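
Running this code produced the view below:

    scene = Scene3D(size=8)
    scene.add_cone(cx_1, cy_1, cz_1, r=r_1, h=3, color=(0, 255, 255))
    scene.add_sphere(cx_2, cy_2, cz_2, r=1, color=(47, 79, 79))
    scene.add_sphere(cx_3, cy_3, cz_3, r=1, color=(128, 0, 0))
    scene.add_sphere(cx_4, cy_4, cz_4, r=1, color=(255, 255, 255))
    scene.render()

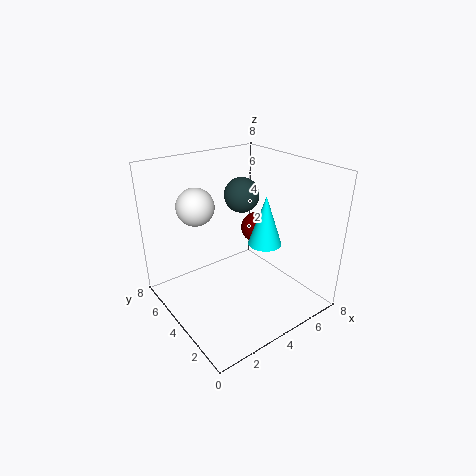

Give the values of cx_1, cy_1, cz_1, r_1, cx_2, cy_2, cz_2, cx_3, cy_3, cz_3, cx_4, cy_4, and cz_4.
cx_1 = 6
cy_1 = 4
cz_1 = 3
r_1 = 1
cx_2 = 5
cy_2 = 5
cz_2 = 6
cx_3 = 7
cy_3 = 6
cz_3 = 3
cx_4 = 2
cy_4 = 5
cz_4 = 6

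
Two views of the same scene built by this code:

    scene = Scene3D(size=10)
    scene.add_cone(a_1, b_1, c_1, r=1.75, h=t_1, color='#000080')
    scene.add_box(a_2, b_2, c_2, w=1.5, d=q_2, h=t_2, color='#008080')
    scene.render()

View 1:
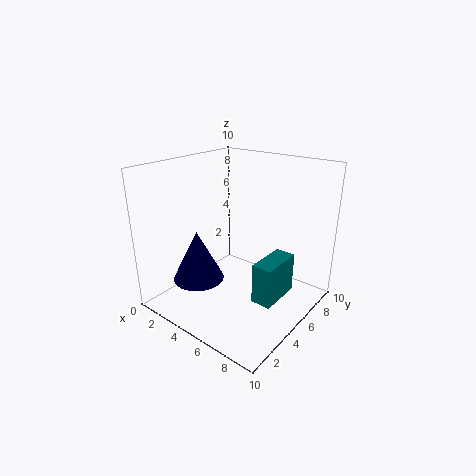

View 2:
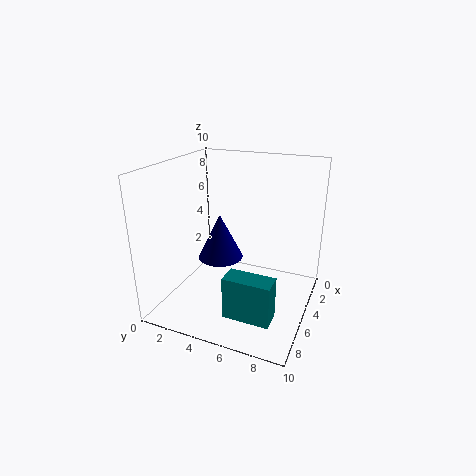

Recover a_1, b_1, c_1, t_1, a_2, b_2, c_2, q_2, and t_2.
a_1 = 3.25
b_1 = 2.75
c_1 = 2.25
t_1 = 3.5
a_2 = 6.25
b_2 = 5
c_2 = 0.25
q_2 = 3.25
t_2 = 3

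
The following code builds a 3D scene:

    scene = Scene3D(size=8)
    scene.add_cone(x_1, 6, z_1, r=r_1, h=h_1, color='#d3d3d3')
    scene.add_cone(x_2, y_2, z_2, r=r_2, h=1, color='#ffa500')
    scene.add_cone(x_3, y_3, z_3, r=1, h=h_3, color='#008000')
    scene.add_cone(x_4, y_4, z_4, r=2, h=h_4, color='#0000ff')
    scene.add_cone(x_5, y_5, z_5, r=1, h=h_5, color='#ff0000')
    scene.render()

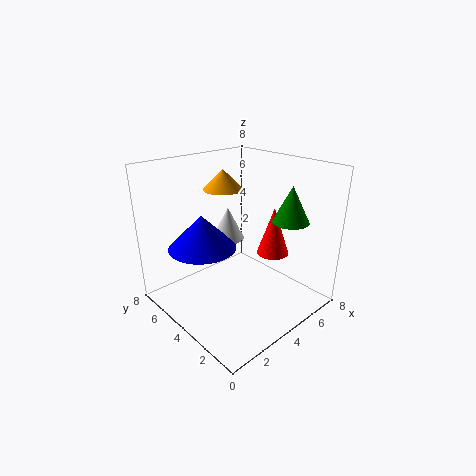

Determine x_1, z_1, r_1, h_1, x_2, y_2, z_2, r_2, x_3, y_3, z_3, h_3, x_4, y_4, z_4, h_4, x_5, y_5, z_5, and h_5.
x_1 = 5, z_1 = 3, r_1 = 1, h_1 = 2, x_2 = 3, y_2 = 4, z_2 = 7, r_2 = 1, x_3 = 6, y_3 = 2, z_3 = 5, h_3 = 2, x_4 = 3, y_4 = 6, z_4 = 3, h_4 = 2, x_5 = 7, y_5 = 4, z_5 = 2, h_5 = 3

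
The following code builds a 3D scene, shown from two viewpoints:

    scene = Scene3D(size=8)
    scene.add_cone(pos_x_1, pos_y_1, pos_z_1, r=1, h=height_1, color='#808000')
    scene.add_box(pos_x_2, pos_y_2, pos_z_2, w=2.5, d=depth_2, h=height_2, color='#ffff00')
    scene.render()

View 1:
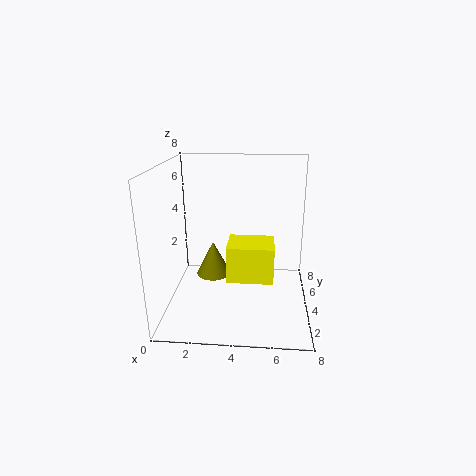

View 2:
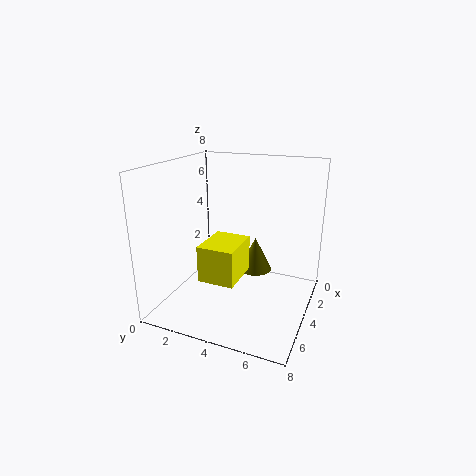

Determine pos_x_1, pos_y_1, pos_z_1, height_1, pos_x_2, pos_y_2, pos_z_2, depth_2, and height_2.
pos_x_1 = 2.5; pos_y_1 = 4.5; pos_z_1 = 1.5; height_1 = 2; pos_x_2 = 3.5; pos_y_2 = 2.5; pos_z_2 = 2; depth_2 = 2; height_2 = 2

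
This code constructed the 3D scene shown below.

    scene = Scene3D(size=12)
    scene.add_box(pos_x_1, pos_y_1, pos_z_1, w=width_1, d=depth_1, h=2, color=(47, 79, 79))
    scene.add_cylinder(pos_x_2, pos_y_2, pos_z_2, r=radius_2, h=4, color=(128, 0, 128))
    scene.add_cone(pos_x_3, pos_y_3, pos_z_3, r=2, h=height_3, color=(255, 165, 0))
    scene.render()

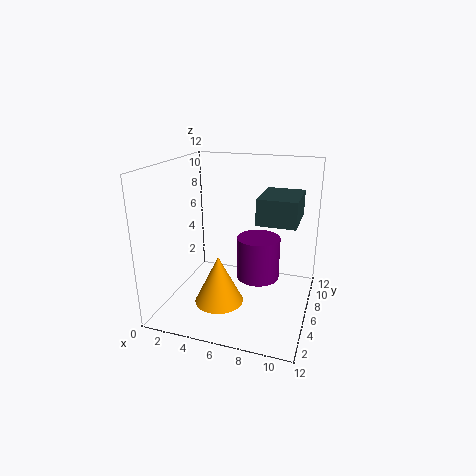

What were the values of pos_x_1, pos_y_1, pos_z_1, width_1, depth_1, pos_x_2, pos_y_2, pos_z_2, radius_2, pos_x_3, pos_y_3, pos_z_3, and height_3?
pos_x_1 = 8, pos_y_1 = 4, pos_z_1 = 8, width_1 = 3, depth_1 = 4, pos_x_2 = 7, pos_y_2 = 9, pos_z_2 = 1, radius_2 = 2, pos_x_3 = 5, pos_y_3 = 4, pos_z_3 = 1, height_3 = 4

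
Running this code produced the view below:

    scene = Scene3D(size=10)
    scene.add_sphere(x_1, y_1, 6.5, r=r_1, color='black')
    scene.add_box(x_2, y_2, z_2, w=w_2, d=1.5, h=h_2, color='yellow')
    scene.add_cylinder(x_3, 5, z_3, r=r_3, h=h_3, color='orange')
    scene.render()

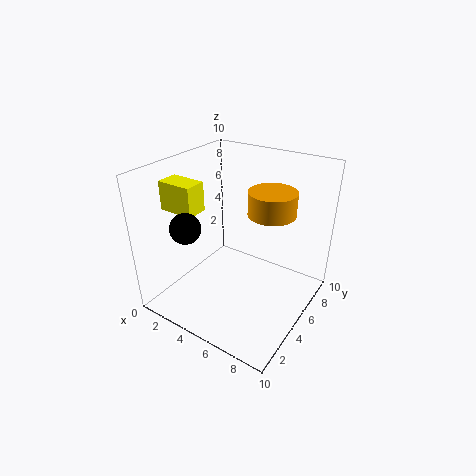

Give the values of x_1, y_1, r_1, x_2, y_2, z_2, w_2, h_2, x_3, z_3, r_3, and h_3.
x_1 = 3, y_1 = 2, r_1 = 1, x_2 = 0.5, y_2 = 2.5, z_2 = 7, w_2 = 2.5, h_2 = 2, x_3 = 7.5, z_3 = 7.5, r_3 = 1.5, h_3 = 1.5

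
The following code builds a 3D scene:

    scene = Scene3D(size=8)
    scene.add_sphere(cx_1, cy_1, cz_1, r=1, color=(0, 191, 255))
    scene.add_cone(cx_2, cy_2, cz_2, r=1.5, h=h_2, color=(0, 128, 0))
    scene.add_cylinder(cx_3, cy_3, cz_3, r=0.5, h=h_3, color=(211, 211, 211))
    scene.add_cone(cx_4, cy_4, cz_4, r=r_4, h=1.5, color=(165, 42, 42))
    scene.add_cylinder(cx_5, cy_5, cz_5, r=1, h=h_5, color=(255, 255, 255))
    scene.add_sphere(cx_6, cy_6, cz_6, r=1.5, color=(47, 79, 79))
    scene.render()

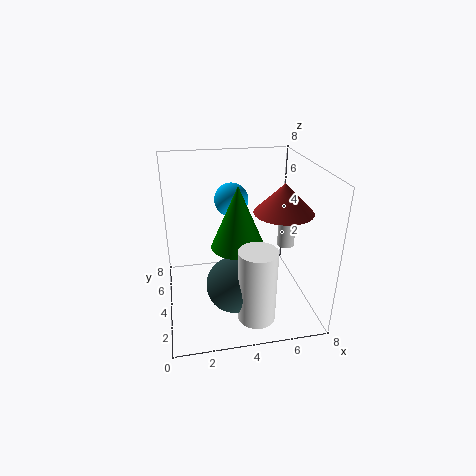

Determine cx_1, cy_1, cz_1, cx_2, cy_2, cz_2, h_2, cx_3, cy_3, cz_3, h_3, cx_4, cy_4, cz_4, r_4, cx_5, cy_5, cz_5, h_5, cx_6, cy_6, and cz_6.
cx_1 = 4
cy_1 = 6
cz_1 = 5.5
cx_2 = 4
cy_2 = 4
cz_2 = 3.5
h_2 = 3.5
cx_3 = 7
cy_3 = 4.5
cz_3 = 3
h_3 = 3
cx_4 = 6
cy_4 = 2.5
cz_4 = 6
r_4 = 1.5
cx_5 = 4.5
cy_5 = 1.5
cz_5 = 0.5
h_5 = 4
cx_6 = 3.5
cy_6 = 2.5
cz_6 = 2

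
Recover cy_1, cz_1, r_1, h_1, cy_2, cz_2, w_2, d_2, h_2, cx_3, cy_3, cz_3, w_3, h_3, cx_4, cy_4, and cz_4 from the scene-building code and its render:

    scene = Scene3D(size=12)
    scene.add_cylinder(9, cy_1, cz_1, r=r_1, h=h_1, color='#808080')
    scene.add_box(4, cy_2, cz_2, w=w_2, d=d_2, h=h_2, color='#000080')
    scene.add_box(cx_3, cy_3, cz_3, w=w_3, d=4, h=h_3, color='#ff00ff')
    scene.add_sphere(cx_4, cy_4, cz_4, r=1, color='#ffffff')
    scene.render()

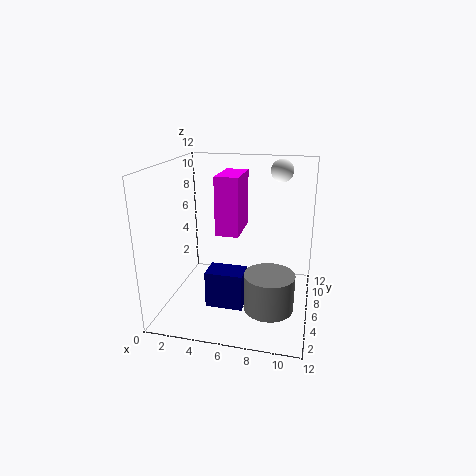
cy_1 = 4; cz_1 = 1; r_1 = 2; h_1 = 3; cy_2 = 3; cz_2 = 1; w_2 = 3; d_2 = 2; h_2 = 3; cx_3 = 4; cy_3 = 6; cz_3 = 6; w_3 = 2; h_3 = 5; cx_4 = 9; cy_4 = 10; cz_4 = 11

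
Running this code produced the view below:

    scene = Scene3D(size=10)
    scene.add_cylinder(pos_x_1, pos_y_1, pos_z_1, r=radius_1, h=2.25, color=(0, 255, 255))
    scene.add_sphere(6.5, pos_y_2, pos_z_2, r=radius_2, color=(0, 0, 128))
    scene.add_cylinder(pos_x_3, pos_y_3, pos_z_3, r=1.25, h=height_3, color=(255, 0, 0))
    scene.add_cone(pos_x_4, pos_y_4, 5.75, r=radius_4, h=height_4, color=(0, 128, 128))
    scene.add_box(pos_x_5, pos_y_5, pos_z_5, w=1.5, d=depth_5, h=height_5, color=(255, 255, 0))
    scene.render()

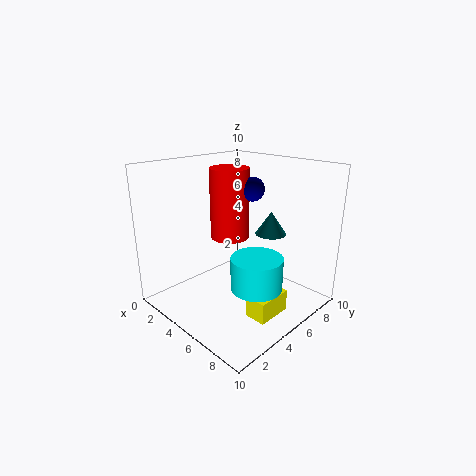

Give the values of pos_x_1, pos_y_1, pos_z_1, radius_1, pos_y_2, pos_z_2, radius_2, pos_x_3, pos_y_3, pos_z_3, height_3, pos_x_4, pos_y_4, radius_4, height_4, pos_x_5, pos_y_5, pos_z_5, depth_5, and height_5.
pos_x_1 = 7, pos_y_1 = 4.75, pos_z_1 = 2, radius_1 = 1.75, pos_y_2 = 4.75, pos_z_2 = 8.75, radius_2 = 0.75, pos_x_3 = 5.25, pos_y_3 = 4, pos_z_3 = 5.5, height_3 = 4.5, pos_x_4 = 7.25, pos_y_4 = 5.75, radius_4 = 1, height_4 = 1.5, pos_x_5 = 7, pos_y_5 = 3.75, pos_z_5 = 0.25, depth_5 = 2.5, height_5 = 1.5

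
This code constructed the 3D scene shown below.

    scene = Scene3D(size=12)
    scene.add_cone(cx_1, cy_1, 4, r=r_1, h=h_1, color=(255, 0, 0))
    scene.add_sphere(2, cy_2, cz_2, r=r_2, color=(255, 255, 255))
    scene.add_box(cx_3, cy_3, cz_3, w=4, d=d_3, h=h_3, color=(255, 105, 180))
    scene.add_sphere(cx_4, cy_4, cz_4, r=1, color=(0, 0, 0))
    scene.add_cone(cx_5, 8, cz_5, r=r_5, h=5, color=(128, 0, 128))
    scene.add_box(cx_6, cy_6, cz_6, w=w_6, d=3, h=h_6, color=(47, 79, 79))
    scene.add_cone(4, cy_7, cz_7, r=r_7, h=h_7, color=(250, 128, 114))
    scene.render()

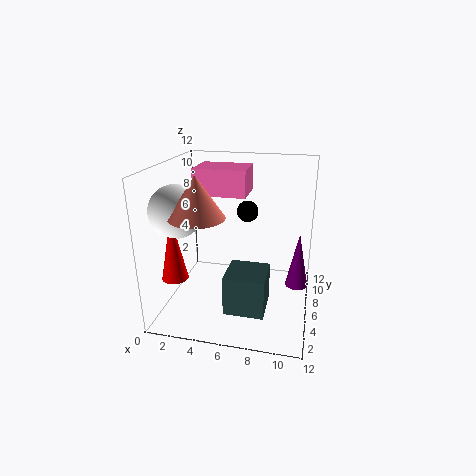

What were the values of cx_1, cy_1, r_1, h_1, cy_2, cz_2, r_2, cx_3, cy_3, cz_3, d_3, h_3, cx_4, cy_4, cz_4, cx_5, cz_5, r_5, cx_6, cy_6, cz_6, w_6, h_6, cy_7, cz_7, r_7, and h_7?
cx_1 = 2, cy_1 = 2, r_1 = 1, h_1 = 5, cy_2 = 3, cz_2 = 9, r_2 = 2, cx_3 = 3, cy_3 = 4, cz_3 = 10, d_3 = 3, h_3 = 2, cx_4 = 6, cy_4 = 10, cz_4 = 7, cx_5 = 11, cz_5 = 1, r_5 = 1, cx_6 = 6, cy_6 = 1, cz_6 = 2, w_6 = 3, h_6 = 3, cy_7 = 2, cz_7 = 9, r_7 = 2, h_7 = 3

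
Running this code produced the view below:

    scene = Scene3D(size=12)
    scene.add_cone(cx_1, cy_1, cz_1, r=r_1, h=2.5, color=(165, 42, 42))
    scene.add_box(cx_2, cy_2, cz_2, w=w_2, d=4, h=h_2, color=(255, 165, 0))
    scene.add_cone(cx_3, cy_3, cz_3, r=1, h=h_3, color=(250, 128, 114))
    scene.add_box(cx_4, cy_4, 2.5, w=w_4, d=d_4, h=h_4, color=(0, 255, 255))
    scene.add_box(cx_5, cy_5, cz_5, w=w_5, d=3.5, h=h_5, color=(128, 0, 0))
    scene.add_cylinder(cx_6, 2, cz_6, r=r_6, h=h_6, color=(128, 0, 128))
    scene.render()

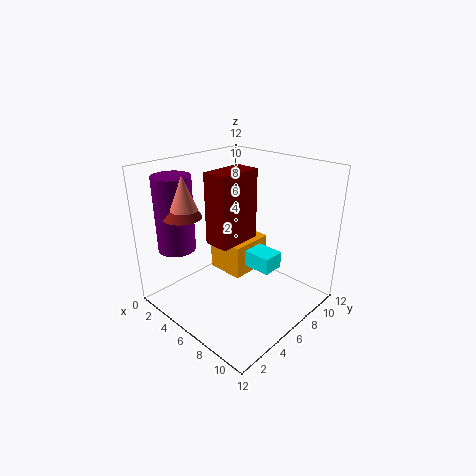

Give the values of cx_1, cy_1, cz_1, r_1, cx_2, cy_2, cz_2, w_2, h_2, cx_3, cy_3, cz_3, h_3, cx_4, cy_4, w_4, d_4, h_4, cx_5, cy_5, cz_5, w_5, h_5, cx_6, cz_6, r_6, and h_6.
cx_1 = 4; cy_1 = 2; cz_1 = 8.5; r_1 = 1.5; cx_2 = 2; cy_2 = 6.5; cz_2 = 1.5; w_2 = 3.5; h_2 = 3; cx_3 = 5; cy_3 = 1.5; cz_3 = 9.5; h_3 = 2.5; cx_4 = 4; cy_4 = 7.5; w_4 = 4; d_4 = 2; h_4 = 1.5; cx_5 = 5.5; cy_5 = 3; cz_5 = 6.5; w_5 = 2; h_5 = 5.5; cx_6 = 3; cz_6 = 5.5; r_6 = 1.5; h_6 = 6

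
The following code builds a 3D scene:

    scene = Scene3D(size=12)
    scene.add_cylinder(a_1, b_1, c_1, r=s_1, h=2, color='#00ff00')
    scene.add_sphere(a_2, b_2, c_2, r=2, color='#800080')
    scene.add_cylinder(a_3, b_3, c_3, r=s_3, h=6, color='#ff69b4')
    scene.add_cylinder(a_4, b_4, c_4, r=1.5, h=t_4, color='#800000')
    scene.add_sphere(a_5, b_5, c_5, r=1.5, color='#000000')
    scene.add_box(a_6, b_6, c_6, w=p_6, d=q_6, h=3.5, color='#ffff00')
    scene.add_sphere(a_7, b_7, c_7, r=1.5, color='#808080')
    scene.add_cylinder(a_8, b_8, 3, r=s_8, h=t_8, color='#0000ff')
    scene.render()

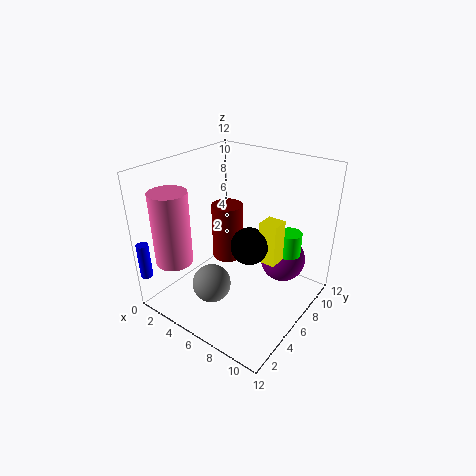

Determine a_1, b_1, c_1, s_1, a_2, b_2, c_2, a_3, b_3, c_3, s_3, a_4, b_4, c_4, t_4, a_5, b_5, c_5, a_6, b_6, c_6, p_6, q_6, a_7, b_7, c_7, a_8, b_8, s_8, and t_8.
a_1 = 9.5
b_1 = 8.5
c_1 = 4.5
s_1 = 1
a_2 = 8.5
b_2 = 9.5
c_2 = 3
a_3 = 2.5
b_3 = 2
c_3 = 4.5
s_3 = 1.5
a_4 = 2.5
b_4 = 9
c_4 = 1.5
t_4 = 5.5
a_5 = 7.5
b_5 = 5.5
c_5 = 6
a_6 = 8
b_6 = 6
c_6 = 4.5
p_6 = 1.5
q_6 = 1.5
a_7 = 6
b_7 = 2.5
c_7 = 3.5
a_8 = 0.5
b_8 = 0.5
s_8 = 0.5
t_8 = 3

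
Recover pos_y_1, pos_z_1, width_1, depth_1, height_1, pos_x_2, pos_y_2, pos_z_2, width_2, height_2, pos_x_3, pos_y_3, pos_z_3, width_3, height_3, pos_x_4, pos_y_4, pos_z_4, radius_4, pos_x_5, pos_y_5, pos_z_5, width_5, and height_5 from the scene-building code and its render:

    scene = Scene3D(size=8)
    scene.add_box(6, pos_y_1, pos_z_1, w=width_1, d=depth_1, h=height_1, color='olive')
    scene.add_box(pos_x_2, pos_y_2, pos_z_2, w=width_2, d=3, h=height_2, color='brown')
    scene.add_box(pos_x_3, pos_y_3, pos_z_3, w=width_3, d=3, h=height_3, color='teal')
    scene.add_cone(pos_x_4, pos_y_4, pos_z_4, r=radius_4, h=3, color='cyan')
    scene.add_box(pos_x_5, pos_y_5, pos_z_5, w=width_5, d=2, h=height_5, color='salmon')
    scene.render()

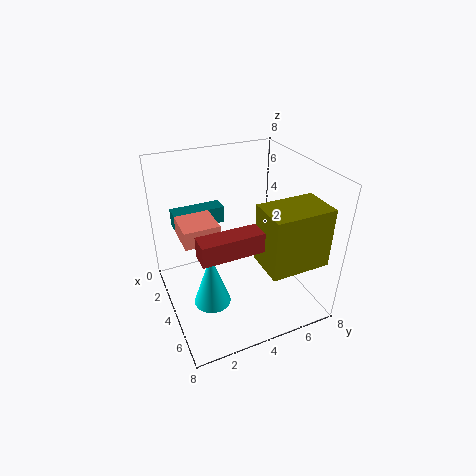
pos_y_1 = 4; pos_z_1 = 4; width_1 = 2; depth_1 = 3; height_1 = 3; pos_x_2 = 6; pos_y_2 = 1; pos_z_2 = 5; width_2 = 1; height_2 = 1; pos_x_3 = 1; pos_y_3 = 1; pos_z_3 = 4; width_3 = 1; height_3 = 1; pos_x_4 = 5; pos_y_4 = 2; pos_z_4 = 1; radius_4 = 1; pos_x_5 = 1; pos_y_5 = 1; pos_z_5 = 4; width_5 = 3; height_5 = 1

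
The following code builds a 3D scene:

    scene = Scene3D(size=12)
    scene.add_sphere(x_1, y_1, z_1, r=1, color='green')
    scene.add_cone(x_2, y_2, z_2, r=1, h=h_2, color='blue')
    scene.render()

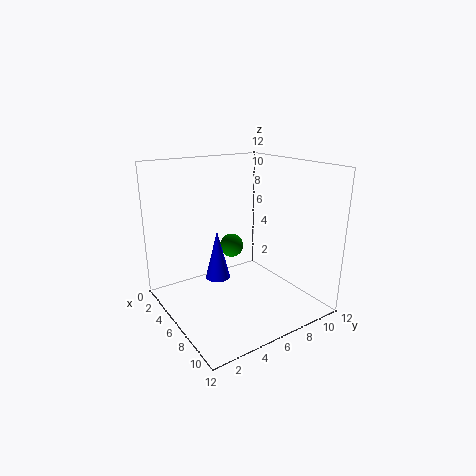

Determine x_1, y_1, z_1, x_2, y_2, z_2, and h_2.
x_1 = 5; y_1 = 6; z_1 = 5; x_2 = 6; y_2 = 4; z_2 = 3; h_2 = 4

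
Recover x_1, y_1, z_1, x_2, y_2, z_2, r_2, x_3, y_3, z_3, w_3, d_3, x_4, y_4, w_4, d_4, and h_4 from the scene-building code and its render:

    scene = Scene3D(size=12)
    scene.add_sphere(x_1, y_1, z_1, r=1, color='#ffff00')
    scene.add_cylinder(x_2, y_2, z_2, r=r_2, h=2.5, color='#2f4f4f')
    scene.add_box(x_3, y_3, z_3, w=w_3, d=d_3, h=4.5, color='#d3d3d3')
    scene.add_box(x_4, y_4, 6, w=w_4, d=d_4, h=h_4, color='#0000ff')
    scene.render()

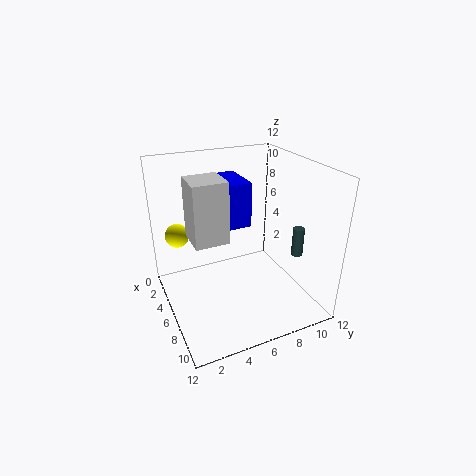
x_1 = 3.5
y_1 = 1.5
z_1 = 6
x_2 = 7.5
y_2 = 11
z_2 = 4
r_2 = 0.5
x_3 = 6.5
y_3 = 1.5
z_3 = 7.5
w_3 = 2.5
d_3 = 2.5
x_4 = 0.5
y_4 = 5
w_4 = 4
d_4 = 3
h_4 = 4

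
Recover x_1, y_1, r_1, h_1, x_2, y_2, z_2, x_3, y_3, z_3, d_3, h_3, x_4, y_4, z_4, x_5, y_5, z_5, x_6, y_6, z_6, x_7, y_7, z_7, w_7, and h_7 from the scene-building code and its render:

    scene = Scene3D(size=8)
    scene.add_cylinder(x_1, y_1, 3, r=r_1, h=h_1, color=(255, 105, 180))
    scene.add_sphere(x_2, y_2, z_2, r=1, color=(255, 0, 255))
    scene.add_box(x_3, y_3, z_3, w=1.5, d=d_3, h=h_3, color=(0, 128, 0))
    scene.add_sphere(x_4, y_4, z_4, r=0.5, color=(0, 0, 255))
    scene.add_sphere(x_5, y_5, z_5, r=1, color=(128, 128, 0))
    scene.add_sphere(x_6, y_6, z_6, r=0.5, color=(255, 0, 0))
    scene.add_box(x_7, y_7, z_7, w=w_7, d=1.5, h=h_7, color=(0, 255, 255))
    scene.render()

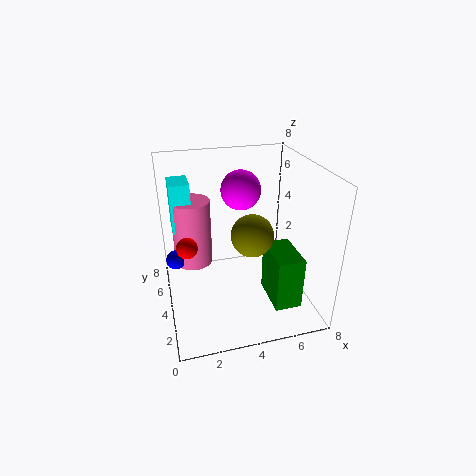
x_1 = 1.5; y_1 = 4; r_1 = 1; h_1 = 3.5; x_2 = 4; y_2 = 3.5; z_2 = 7; x_3 = 5.5; y_3 = 1.5; z_3 = 0.5; d_3 = 2.5; h_3 = 3; x_4 = 0.5; y_4 = 3.5; z_4 = 3.5; x_5 = 4; y_5 = 1.5; z_5 = 5.5; x_6 = 1; y_6 = 2; z_6 = 5; x_7 = 0.5; y_7 = 3.5; z_7 = 5; w_7 = 1; h_7 = 2.5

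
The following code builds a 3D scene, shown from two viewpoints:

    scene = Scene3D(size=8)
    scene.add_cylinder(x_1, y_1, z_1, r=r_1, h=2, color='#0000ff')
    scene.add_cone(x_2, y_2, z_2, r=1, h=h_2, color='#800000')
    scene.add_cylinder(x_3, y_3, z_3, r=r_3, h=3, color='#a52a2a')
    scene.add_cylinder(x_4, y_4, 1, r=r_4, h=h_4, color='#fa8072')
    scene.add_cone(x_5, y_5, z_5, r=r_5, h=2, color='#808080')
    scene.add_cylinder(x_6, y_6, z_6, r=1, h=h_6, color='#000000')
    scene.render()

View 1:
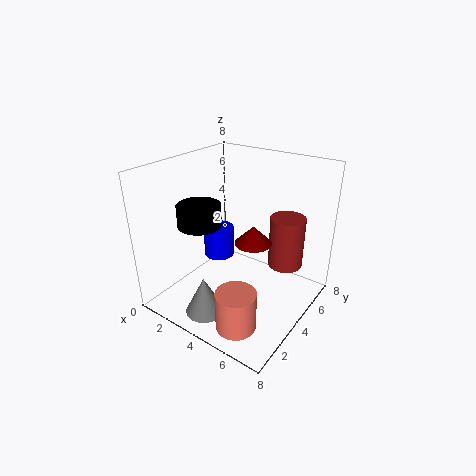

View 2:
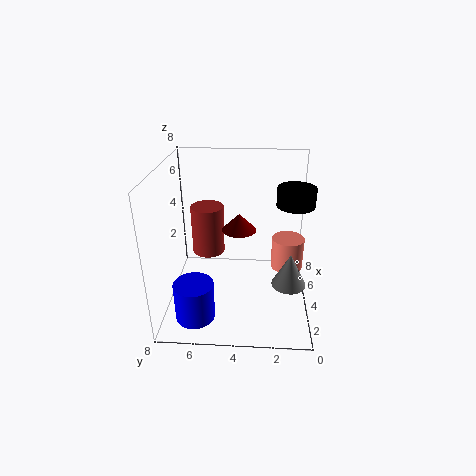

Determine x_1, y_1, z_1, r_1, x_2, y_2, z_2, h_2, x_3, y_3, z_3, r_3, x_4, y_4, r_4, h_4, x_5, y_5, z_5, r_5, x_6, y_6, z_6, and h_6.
x_1 = 1, y_1 = 6, z_1 = 1, r_1 = 1, x_2 = 5, y_2 = 4, z_2 = 4, h_2 = 1, x_3 = 6, y_3 = 6, z_3 = 2, r_3 = 1, x_4 = 6, y_4 = 1, r_4 = 1, h_4 = 2, x_5 = 4, y_5 = 1, z_5 = 1, r_5 = 1, x_6 = 4, y_6 = 1, z_6 = 6, h_6 = 1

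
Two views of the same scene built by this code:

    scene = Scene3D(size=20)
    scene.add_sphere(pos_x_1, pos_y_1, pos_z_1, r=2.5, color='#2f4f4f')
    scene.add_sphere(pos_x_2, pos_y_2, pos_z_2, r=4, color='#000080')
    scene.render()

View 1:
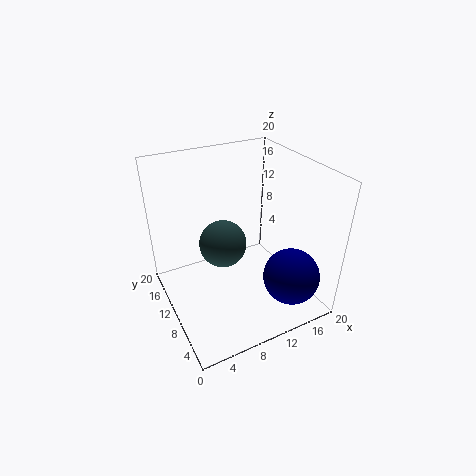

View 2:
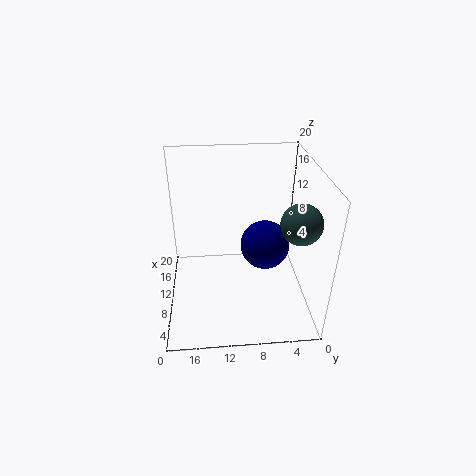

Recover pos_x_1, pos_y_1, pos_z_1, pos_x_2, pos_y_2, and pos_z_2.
pos_x_1 = 4.5, pos_y_1 = 3, pos_z_1 = 15, pos_x_2 = 16, pos_y_2 = 5, pos_z_2 = 4.5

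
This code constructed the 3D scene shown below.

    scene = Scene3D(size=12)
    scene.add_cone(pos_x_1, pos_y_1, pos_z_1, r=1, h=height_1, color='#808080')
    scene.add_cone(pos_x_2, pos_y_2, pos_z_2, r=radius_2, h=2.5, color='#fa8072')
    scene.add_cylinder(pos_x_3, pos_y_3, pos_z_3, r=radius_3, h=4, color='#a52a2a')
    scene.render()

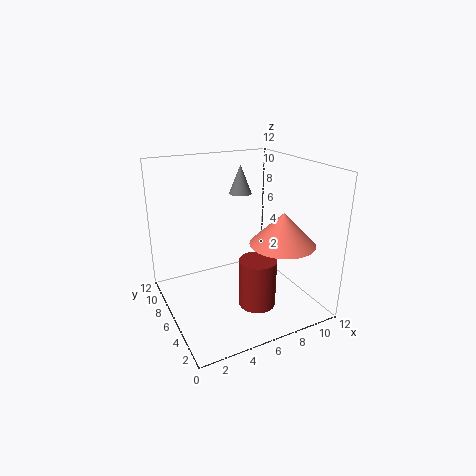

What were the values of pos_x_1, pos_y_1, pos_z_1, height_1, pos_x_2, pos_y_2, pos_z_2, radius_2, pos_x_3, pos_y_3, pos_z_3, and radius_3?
pos_x_1 = 7.5
pos_y_1 = 8.5
pos_z_1 = 9
height_1 = 2.5
pos_x_2 = 8
pos_y_2 = 2.5
pos_z_2 = 6.5
radius_2 = 2.5
pos_x_3 = 6.5
pos_y_3 = 3.5
pos_z_3 = 1
radius_3 = 1.5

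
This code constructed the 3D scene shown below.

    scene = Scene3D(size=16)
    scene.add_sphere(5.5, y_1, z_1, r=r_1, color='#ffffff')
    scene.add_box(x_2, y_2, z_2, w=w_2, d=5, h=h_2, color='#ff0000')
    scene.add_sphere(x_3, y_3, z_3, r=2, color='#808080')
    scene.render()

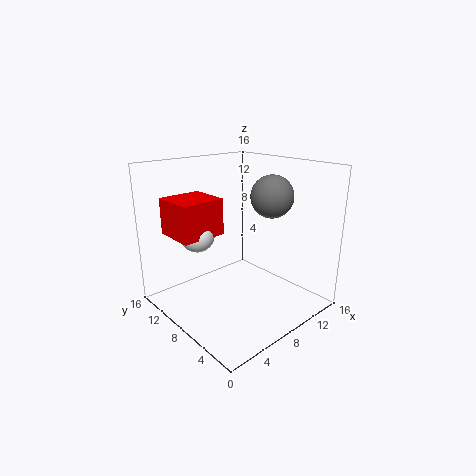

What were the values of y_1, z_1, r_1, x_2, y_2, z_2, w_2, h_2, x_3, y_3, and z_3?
y_1 = 12.25
z_1 = 7.75
r_1 = 2
x_2 = 2.75
y_2 = 10.5
z_2 = 7.75
w_2 = 5.25
h_2 = 4.25
x_3 = 7.5
y_3 = 2.75
z_3 = 13.75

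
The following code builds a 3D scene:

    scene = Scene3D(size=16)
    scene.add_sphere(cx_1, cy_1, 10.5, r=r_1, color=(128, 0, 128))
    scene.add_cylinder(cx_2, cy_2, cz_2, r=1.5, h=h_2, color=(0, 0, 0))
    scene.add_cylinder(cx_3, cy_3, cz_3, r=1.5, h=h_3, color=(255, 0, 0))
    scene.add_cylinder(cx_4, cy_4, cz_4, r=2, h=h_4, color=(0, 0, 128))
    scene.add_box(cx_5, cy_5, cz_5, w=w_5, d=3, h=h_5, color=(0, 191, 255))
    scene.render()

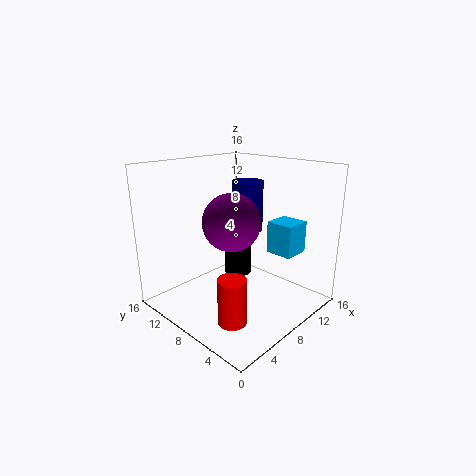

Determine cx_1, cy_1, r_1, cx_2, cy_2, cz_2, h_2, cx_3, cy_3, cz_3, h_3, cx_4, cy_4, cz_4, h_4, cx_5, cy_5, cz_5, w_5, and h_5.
cx_1 = 6; cy_1 = 7; r_1 = 3; cx_2 = 8; cy_2 = 8; cz_2 = 4; h_2 = 6; cx_3 = 4; cy_3 = 5; cz_3 = 0.5; h_3 = 5; cx_4 = 14; cy_4 = 12; cz_4 = 6.5; h_4 = 6.5; cx_5 = 10; cy_5 = 2.5; cz_5 = 6.5; w_5 = 3; h_5 = 3.5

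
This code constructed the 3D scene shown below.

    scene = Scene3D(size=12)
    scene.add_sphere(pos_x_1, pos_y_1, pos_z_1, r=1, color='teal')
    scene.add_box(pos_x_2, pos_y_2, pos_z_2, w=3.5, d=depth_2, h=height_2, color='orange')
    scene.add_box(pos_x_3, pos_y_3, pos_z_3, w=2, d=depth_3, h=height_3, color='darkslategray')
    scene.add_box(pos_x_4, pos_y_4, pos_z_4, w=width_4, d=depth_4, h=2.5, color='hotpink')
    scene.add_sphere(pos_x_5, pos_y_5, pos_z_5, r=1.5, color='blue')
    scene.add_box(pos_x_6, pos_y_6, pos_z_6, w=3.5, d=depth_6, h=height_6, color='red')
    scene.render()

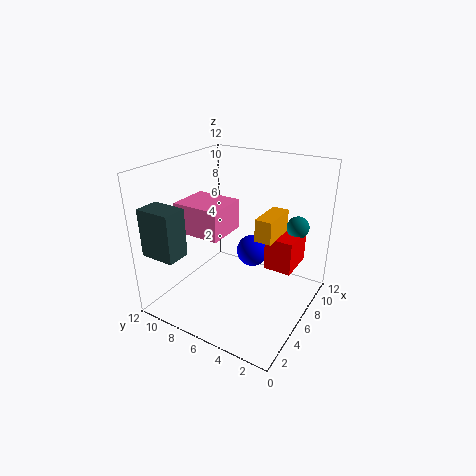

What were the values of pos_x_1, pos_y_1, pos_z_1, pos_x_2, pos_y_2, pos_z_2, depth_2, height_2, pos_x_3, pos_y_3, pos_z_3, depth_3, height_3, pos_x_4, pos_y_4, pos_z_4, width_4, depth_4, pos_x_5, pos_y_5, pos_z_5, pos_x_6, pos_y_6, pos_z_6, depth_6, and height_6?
pos_x_1 = 10.5, pos_y_1 = 2.5, pos_z_1 = 6, pos_x_2 = 7, pos_y_2 = 3.5, pos_z_2 = 5.5, depth_2 = 1.5, height_2 = 2, pos_x_3 = 1, pos_y_3 = 9, pos_z_3 = 5, depth_3 = 3, height_3 = 4, pos_x_4 = 3.5, pos_y_4 = 6.5, pos_z_4 = 6.5, width_4 = 3.5, depth_4 = 4, pos_x_5 = 9.5, pos_y_5 = 6.5, pos_z_5 = 3, pos_x_6 = 8, pos_y_6 = 2, pos_z_6 = 2.5, depth_6 = 2.5, height_6 = 3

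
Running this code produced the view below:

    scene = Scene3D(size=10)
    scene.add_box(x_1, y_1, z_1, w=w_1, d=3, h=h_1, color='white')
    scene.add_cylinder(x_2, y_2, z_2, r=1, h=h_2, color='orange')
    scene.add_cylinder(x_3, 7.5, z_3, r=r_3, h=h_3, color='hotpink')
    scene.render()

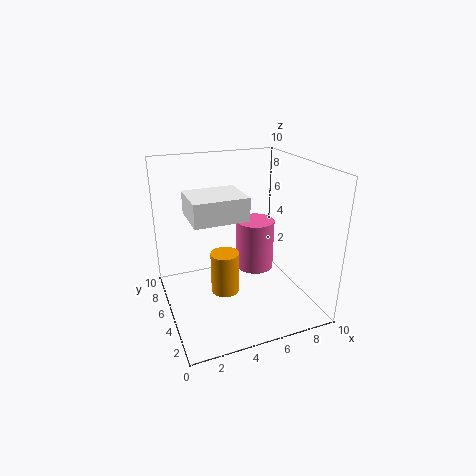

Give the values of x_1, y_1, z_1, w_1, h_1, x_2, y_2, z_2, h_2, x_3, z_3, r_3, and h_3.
x_1 = 1.5, y_1 = 3, z_1 = 7, w_1 = 3.5, h_1 = 1.5, x_2 = 4, y_2 = 5, z_2 = 1, h_2 = 3, x_3 = 7.5, z_3 = 1, r_3 = 1.5, h_3 = 4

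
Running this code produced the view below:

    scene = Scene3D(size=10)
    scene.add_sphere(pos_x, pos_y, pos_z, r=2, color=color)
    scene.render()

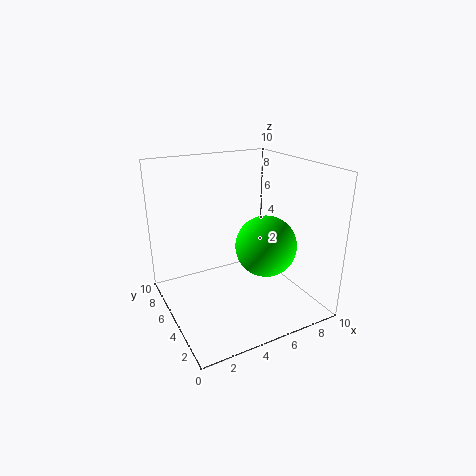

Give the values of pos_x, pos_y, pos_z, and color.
pos_x = 6; pos_y = 3; pos_z = 5; color = 'lime'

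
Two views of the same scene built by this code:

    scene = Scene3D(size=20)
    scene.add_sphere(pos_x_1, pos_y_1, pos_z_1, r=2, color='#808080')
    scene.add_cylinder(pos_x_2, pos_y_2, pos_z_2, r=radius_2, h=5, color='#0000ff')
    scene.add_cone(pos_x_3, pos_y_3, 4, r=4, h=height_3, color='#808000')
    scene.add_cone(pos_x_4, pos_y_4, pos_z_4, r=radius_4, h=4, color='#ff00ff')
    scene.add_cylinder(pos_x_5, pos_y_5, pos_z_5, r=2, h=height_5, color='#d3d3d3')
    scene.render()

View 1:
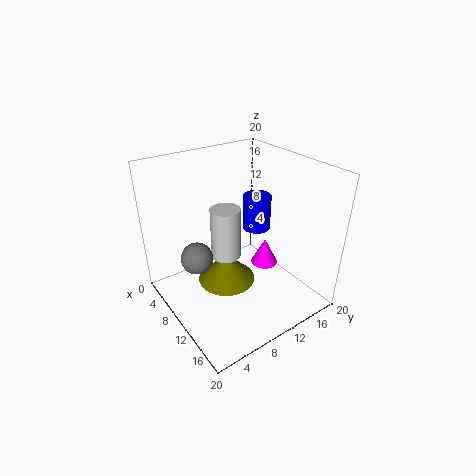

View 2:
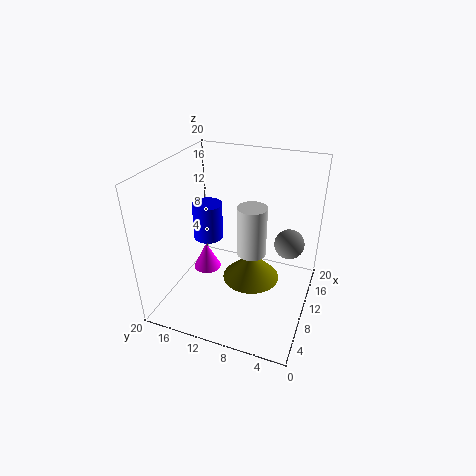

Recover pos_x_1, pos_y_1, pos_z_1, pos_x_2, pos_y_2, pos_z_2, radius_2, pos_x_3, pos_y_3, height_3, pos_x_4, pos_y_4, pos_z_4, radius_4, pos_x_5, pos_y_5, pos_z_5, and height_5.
pos_x_1 = 11; pos_y_1 = 3; pos_z_1 = 10; pos_x_2 = 9; pos_y_2 = 14; pos_z_2 = 10; radius_2 = 2; pos_x_3 = 10; pos_y_3 = 8; height_3 = 4; pos_x_4 = 10; pos_y_4 = 15; pos_z_4 = 4; radius_4 = 2; pos_x_5 = 10; pos_y_5 = 8; pos_z_5 = 8; height_5 = 7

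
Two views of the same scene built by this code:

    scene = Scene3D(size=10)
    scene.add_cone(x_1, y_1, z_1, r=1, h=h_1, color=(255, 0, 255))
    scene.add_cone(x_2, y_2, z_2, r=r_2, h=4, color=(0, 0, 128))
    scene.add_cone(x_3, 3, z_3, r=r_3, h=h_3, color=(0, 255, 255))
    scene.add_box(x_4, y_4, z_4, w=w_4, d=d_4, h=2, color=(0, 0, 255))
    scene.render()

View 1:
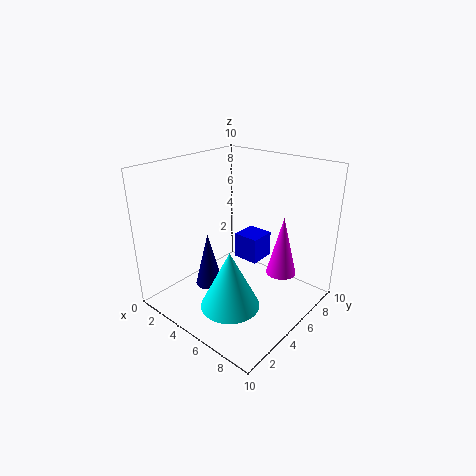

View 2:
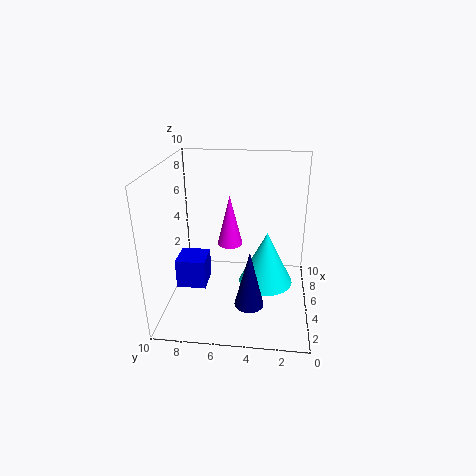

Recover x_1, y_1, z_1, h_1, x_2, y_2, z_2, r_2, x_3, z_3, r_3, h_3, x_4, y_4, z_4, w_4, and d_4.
x_1 = 8, y_1 = 6, z_1 = 3, h_1 = 4, x_2 = 3, y_2 = 4, z_2 = 1, r_2 = 1, x_3 = 6, z_3 = 1, r_3 = 2, h_3 = 4, x_4 = 3, y_4 = 7, z_4 = 2, w_4 = 2, d_4 = 2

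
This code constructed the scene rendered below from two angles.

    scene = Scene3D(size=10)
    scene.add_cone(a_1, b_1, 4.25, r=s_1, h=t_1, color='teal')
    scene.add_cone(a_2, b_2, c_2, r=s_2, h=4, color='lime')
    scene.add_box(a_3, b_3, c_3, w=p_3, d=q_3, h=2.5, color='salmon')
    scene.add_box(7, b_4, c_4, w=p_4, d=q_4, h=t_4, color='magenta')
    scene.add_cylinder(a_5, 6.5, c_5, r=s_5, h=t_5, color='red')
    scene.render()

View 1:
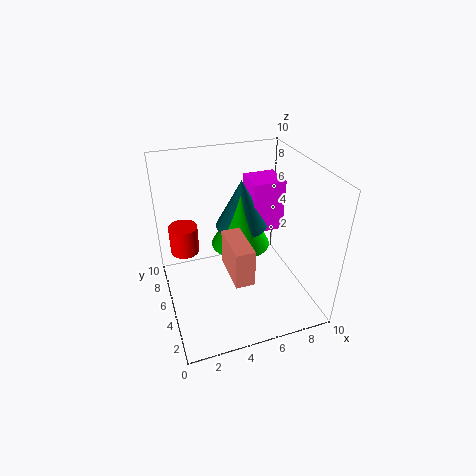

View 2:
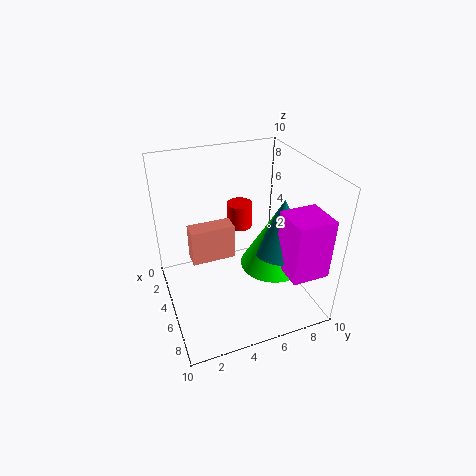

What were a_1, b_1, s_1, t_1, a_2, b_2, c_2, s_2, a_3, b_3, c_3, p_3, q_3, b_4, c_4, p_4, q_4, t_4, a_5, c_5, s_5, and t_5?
a_1 = 6.25; b_1 = 7.75; s_1 = 2; t_1 = 3.75; a_2 = 6; b_2 = 7.25; c_2 = 3; s_2 = 2.25; a_3 = 3.75; b_3 = 1.75; c_3 = 3.5; p_3 = 1.25; q_3 = 3; b_4 = 7; c_4 = 3.75; p_4 = 2.5; q_4 = 2.5; t_4 = 4; a_5 = 1.5; c_5 = 3.75; s_5 = 1; t_5 = 2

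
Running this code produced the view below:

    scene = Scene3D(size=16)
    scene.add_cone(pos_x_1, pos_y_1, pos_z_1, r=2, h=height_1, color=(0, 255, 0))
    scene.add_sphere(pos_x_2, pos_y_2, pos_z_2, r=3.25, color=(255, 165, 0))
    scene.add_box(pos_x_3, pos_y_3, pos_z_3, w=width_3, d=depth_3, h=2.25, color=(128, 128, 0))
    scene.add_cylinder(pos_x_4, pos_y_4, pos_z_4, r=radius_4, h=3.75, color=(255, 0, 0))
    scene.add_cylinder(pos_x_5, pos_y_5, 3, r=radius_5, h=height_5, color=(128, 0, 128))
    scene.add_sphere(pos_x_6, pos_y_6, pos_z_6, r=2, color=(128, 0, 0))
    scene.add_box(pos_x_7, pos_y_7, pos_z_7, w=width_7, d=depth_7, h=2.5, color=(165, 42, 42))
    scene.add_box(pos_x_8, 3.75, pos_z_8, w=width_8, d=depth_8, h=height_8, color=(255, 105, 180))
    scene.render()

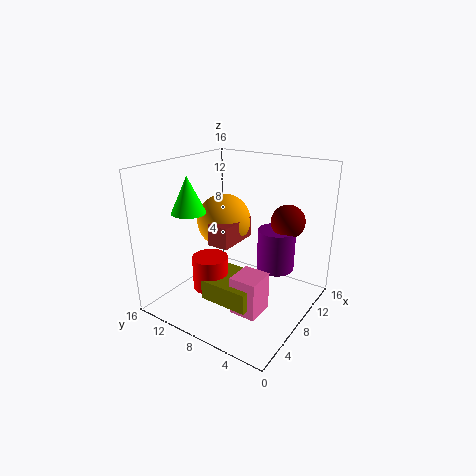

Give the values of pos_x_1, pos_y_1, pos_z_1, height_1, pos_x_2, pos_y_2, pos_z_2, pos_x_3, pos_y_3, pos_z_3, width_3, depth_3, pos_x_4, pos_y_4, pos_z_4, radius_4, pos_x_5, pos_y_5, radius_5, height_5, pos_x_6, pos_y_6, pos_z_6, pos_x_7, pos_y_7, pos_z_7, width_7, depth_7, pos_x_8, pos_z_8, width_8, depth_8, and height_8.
pos_x_1 = 6.5, pos_y_1 = 13.75, pos_z_1 = 10.25, height_1 = 4.25, pos_x_2 = 10.5, pos_y_2 = 11.75, pos_z_2 = 8.5, pos_x_3 = 3.75, pos_y_3 = 4.5, pos_z_3 = 1.75, width_3 = 5, depth_3 = 5.5, pos_x_4 = 5.75, pos_y_4 = 10.25, pos_z_4 = 2.25, radius_4 = 2, pos_x_5 = 12.5, pos_y_5 = 5.5, radius_5 = 2.25, height_5 = 5, pos_x_6 = 13.25, pos_y_6 = 4.5, pos_z_6 = 9, pos_x_7 = 6.75, pos_y_7 = 8.75, pos_z_7 = 6.75, width_7 = 5.25, depth_7 = 2.5, pos_x_8 = 4.5, pos_z_8 = 0.75, width_8 = 3.25, depth_8 = 3, height_8 = 4.25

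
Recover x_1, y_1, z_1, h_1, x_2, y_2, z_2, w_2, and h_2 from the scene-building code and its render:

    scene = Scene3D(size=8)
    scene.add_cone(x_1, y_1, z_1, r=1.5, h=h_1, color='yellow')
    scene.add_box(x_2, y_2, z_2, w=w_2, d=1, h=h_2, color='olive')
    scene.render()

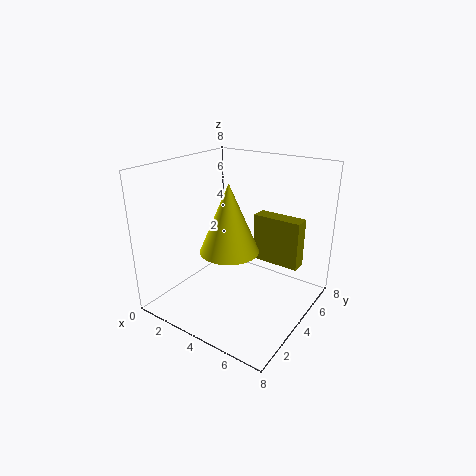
x_1 = 4.5
y_1 = 2.5
z_1 = 4
h_1 = 3.5
x_2 = 3.5
y_2 = 6.5
z_2 = 1.5
w_2 = 3
h_2 = 3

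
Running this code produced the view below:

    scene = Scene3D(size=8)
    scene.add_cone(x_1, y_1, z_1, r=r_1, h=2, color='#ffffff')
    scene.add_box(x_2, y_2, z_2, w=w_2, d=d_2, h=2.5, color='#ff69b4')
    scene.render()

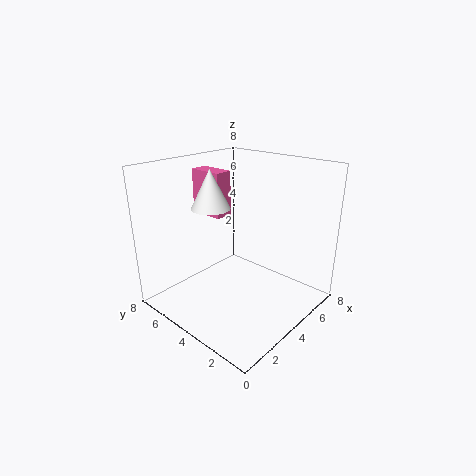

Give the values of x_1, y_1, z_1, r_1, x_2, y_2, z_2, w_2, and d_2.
x_1 = 2.5; y_1 = 4.5; z_1 = 6; r_1 = 1; x_2 = 3.5; y_2 = 5; z_2 = 5; w_2 = 1; d_2 = 2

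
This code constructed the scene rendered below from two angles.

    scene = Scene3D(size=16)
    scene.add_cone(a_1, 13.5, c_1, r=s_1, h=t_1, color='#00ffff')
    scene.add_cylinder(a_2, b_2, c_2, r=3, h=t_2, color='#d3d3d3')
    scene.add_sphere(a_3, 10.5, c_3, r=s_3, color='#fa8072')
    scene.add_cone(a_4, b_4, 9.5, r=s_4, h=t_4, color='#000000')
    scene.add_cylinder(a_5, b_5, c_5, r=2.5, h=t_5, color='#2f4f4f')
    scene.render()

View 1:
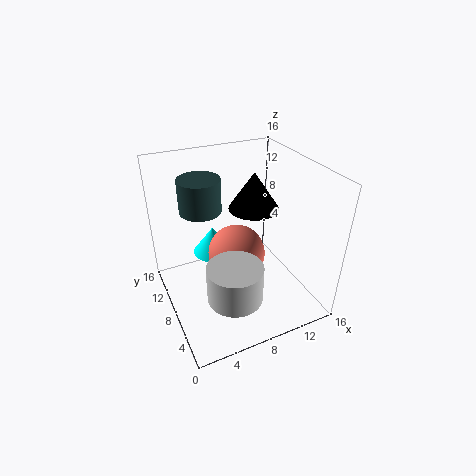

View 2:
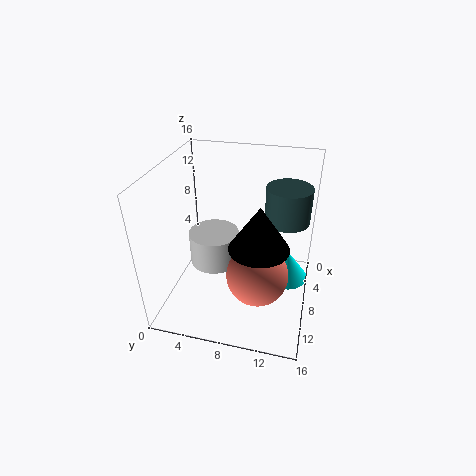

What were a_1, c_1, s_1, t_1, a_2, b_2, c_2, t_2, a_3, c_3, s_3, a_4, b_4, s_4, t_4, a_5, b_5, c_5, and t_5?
a_1 = 7
c_1 = 3
s_1 = 2.5
t_1 = 3.5
a_2 = 6
b_2 = 4.5
c_2 = 3
t_2 = 4
a_3 = 9
c_3 = 4
s_3 = 3.5
a_4 = 11.5
b_4 = 11
s_4 = 3
t_4 = 4.5
a_5 = 5.5
b_5 = 13
c_5 = 9.5
t_5 = 4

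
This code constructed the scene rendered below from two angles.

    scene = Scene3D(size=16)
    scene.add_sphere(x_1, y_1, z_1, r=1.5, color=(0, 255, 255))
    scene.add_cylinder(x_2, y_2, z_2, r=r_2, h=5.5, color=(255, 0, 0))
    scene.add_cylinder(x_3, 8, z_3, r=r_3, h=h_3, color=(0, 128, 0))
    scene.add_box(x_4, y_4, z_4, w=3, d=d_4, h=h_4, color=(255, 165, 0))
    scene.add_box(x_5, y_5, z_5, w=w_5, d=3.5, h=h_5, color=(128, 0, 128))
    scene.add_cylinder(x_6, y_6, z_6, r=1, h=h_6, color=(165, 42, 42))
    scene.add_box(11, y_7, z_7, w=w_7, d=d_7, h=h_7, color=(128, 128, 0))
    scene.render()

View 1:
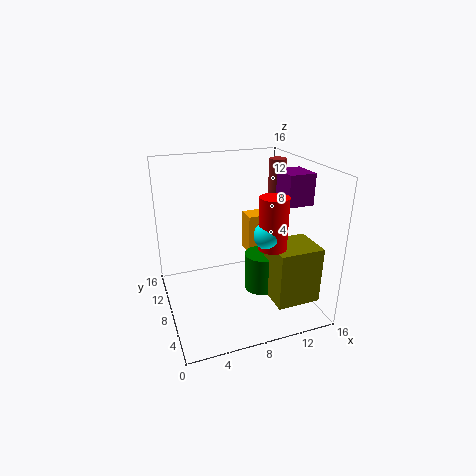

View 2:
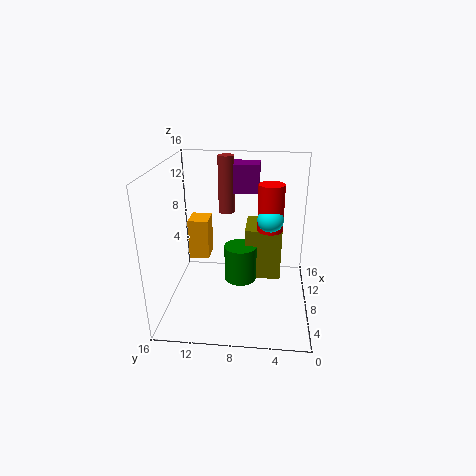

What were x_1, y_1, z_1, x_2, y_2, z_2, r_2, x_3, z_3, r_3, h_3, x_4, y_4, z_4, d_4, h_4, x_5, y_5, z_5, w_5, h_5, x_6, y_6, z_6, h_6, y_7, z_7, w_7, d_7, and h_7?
x_1 = 10
y_1 = 4.5
z_1 = 9.5
x_2 = 10.5
y_2 = 4.5
z_2 = 8
r_2 = 1.5
x_3 = 11
z_3 = 1
r_3 = 2
h_3 = 4.5
x_4 = 11
y_4 = 12
z_4 = 3.5
d_4 = 2.5
h_4 = 5
x_5 = 13
y_5 = 6
z_5 = 11.5
w_5 = 3
h_5 = 3.5
x_6 = 13.5
y_6 = 10
z_6 = 9
h_6 = 7
y_7 = 3
z_7 = 1
w_7 = 5
d_7 = 4.5
h_7 = 6.5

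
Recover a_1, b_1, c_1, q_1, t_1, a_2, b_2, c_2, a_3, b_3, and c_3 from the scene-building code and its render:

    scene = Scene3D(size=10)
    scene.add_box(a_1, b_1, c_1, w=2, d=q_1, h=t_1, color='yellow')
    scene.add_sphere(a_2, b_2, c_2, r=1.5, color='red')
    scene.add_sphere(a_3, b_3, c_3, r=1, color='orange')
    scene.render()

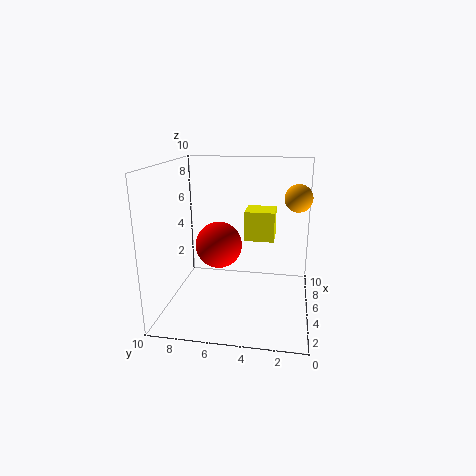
a_1 = 4.5, b_1 = 2.5, c_1 = 5, q_1 = 2, t_1 = 2, a_2 = 3.5, b_2 = 6, c_2 = 5, a_3 = 7, b_3 = 1, c_3 = 7.5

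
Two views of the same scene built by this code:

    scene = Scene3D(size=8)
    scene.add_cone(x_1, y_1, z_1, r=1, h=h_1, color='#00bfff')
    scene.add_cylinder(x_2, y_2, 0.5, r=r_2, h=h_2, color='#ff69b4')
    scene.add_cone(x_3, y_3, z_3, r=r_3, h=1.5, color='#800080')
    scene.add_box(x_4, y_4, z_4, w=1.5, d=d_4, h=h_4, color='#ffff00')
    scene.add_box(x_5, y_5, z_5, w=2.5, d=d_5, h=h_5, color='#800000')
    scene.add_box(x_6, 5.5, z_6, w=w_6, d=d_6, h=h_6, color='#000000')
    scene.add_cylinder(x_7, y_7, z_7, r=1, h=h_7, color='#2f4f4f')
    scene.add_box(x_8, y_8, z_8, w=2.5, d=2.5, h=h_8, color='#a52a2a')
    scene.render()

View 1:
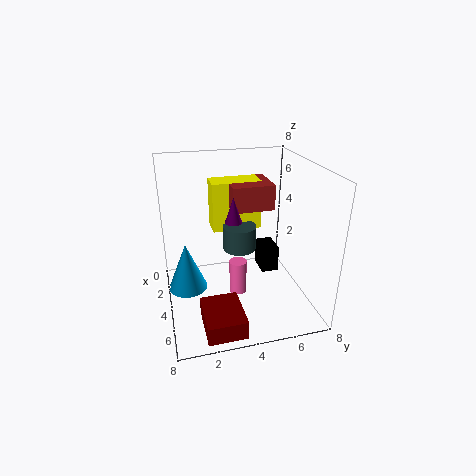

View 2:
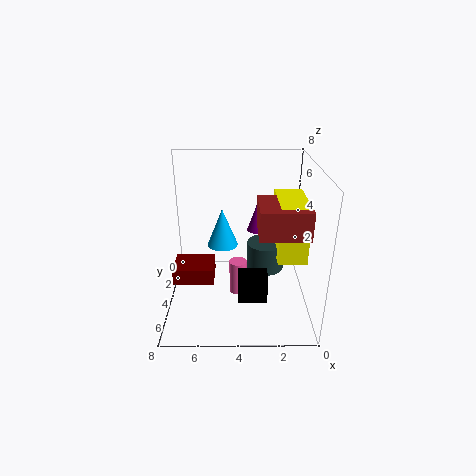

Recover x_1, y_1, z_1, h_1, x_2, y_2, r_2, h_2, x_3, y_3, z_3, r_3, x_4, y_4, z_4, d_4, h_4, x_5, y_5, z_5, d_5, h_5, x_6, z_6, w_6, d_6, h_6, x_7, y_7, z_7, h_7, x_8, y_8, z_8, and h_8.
x_1 = 5; y_1 = 1; z_1 = 2; h_1 = 2.5; x_2 = 4; y_2 = 4; r_2 = 0.5; h_2 = 2; x_3 = 3; y_3 = 4; z_3 = 4.5; r_3 = 0.5; x_4 = 0.5; y_4 = 3; z_4 = 3.5; d_4 = 3; h_4 = 3; x_5 = 5.5; y_5 = 1.5; z_5 = 0.5; d_5 = 2; h_5 = 1; x_6 = 2.5; z_6 = 1.5; w_6 = 1.5; d_6 = 1; h_6 = 1.5; x_7 = 2.5; y_7 = 4.5; z_7 = 2.5; h_7 = 1.5; x_8 = 0.5; y_8 = 4; z_8 = 5; h_8 = 1.5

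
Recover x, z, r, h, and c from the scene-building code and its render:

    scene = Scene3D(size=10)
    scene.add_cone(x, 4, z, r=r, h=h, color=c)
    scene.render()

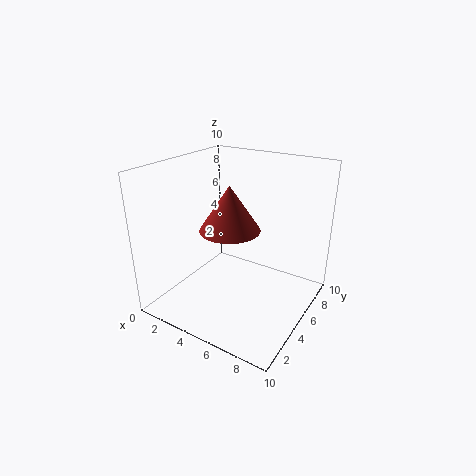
x = 5
z = 6
r = 2
h = 3
c = 'brown'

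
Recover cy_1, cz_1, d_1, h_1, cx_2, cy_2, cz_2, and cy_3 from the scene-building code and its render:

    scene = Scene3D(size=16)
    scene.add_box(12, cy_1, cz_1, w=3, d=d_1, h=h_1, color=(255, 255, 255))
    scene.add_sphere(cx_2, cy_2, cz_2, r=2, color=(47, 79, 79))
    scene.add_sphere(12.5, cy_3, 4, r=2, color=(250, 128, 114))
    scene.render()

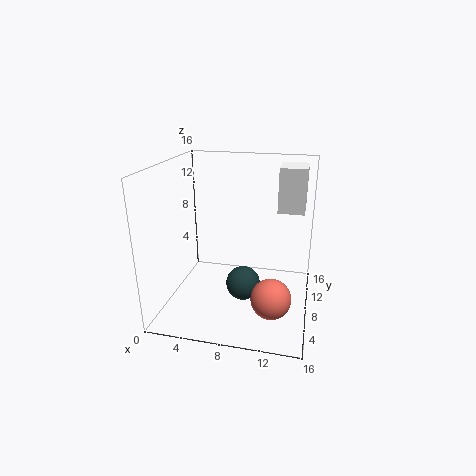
cy_1 = 10
cz_1 = 10.5
d_1 = 4
h_1 = 5
cx_2 = 8.5
cy_2 = 8.5
cz_2 = 2
cy_3 = 3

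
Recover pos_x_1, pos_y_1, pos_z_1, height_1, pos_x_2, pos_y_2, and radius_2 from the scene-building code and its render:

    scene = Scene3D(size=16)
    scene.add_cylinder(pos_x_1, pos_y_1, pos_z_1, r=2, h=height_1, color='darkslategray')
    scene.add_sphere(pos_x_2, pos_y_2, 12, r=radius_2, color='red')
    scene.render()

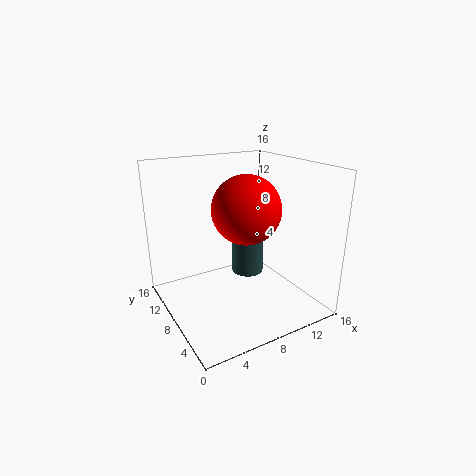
pos_x_1 = 11.5
pos_y_1 = 11.5
pos_z_1 = 1.5
height_1 = 6
pos_x_2 = 7.5
pos_y_2 = 5.5
radius_2 = 3.5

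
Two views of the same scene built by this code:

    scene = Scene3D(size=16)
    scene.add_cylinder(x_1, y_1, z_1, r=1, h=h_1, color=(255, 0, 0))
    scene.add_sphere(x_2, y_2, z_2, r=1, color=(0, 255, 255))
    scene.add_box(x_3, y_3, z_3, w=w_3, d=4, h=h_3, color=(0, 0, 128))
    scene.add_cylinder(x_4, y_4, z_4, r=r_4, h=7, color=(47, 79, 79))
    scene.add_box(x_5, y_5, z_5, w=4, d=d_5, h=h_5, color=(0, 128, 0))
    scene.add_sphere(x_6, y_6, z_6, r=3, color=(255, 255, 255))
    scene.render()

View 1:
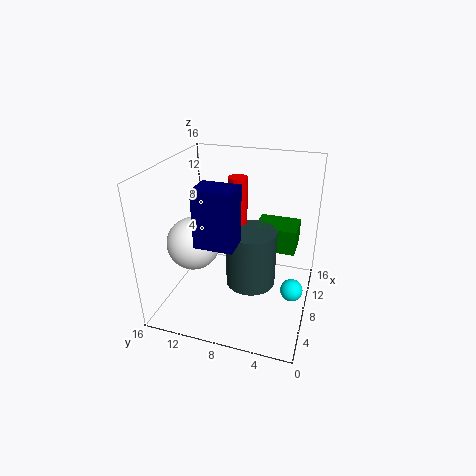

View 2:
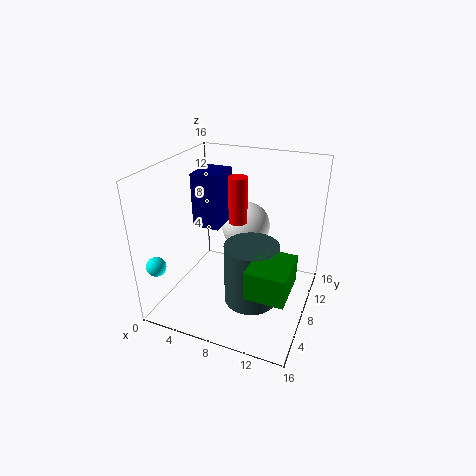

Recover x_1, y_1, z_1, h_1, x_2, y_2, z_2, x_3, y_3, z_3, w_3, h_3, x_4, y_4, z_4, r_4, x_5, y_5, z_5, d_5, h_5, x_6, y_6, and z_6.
x_1 = 8, y_1 = 8, z_1 = 10, h_1 = 5, x_2 = 2, y_2 = 1, z_2 = 7, x_3 = 3, y_3 = 7, z_3 = 9, w_3 = 3, h_3 = 6, x_4 = 10, y_4 = 7, z_4 = 1, r_4 = 3, x_5 = 11, y_5 = 2, z_5 = 5, d_5 = 5, h_5 = 3, x_6 = 7, y_6 = 13, z_6 = 7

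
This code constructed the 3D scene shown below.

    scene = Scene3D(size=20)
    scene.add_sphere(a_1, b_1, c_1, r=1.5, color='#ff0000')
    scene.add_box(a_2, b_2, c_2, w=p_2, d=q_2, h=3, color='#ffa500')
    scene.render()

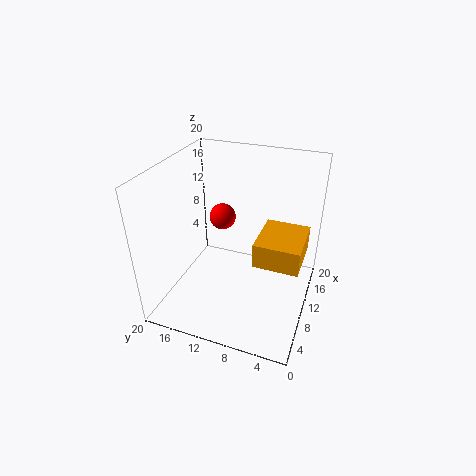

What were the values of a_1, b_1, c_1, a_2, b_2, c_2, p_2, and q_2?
a_1 = 5, b_1 = 10, c_1 = 16, a_2 = 4, b_2 = 0.5, c_2 = 10.5, p_2 = 6.5, q_2 = 5.5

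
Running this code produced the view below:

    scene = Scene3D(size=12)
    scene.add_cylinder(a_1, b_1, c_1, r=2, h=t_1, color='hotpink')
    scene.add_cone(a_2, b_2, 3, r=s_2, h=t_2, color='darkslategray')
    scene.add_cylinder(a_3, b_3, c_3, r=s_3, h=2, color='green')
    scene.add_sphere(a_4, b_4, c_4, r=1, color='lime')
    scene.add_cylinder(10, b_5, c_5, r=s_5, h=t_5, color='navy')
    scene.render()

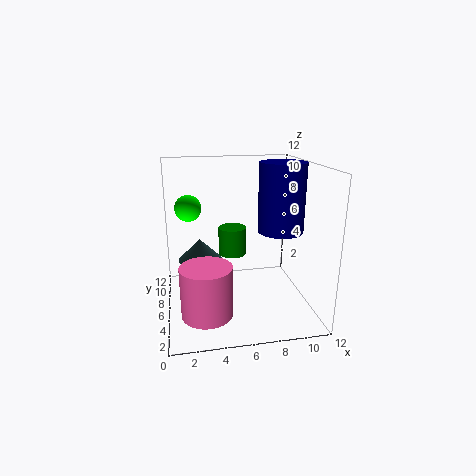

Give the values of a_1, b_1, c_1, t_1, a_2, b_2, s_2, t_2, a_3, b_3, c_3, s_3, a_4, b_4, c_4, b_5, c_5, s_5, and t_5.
a_1 = 3
b_1 = 3
c_1 = 1
t_1 = 4
a_2 = 3
b_2 = 9
s_2 = 2
t_2 = 2
a_3 = 5
b_3 = 3
c_3 = 6
s_3 = 1
a_4 = 2
b_4 = 5
c_4 = 9
b_5 = 7
c_5 = 6
s_5 = 2
t_5 = 6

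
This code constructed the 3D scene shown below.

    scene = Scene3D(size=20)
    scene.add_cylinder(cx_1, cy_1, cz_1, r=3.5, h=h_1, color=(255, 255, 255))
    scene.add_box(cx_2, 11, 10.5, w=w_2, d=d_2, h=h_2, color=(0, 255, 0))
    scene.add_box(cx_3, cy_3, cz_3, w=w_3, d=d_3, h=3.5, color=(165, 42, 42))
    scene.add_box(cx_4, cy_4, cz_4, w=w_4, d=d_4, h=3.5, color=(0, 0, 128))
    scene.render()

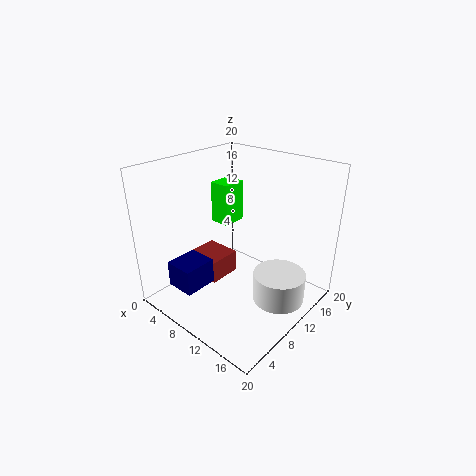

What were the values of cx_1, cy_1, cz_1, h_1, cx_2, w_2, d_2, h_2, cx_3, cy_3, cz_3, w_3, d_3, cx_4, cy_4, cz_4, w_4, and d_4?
cx_1 = 16.5; cy_1 = 11; cz_1 = 2.5; h_1 = 4; cx_2 = 4; w_2 = 3; d_2 = 3.5; h_2 = 6; cx_3 = 1; cy_3 = 8.5; cz_3 = 1.5; w_3 = 5.5; d_3 = 5; cx_4 = 5; cy_4 = 1.5; cz_4 = 4.5; w_4 = 4; d_4 = 4.5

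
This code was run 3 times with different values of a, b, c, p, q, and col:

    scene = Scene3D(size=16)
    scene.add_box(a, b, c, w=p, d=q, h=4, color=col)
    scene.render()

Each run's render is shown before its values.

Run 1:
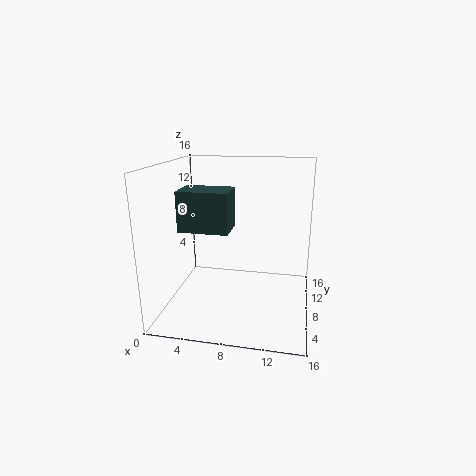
a = 3
b = 3
c = 10
p = 5
q = 3.5
col = 'darkslategray'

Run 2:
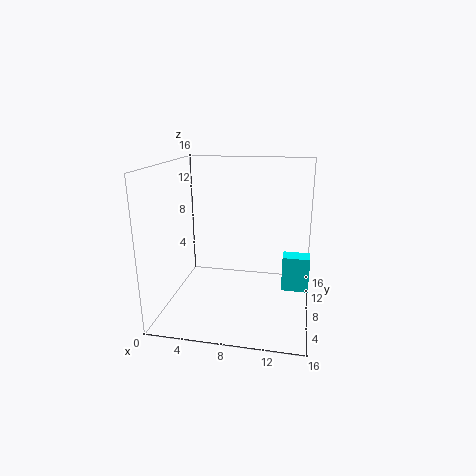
a = 13
b = 8
c = 2
p = 3
q = 2
col = 'cyan'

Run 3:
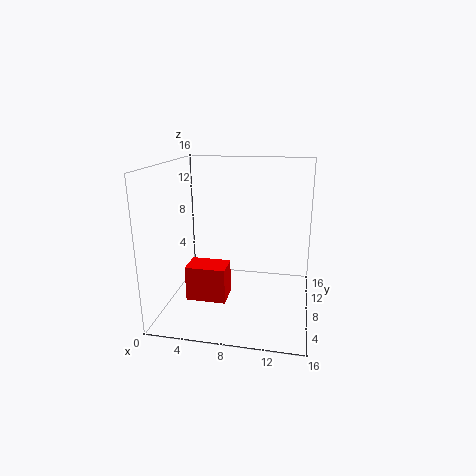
a = 2.5
b = 5.5
c = 1
p = 4.5
q = 3
col = 'red'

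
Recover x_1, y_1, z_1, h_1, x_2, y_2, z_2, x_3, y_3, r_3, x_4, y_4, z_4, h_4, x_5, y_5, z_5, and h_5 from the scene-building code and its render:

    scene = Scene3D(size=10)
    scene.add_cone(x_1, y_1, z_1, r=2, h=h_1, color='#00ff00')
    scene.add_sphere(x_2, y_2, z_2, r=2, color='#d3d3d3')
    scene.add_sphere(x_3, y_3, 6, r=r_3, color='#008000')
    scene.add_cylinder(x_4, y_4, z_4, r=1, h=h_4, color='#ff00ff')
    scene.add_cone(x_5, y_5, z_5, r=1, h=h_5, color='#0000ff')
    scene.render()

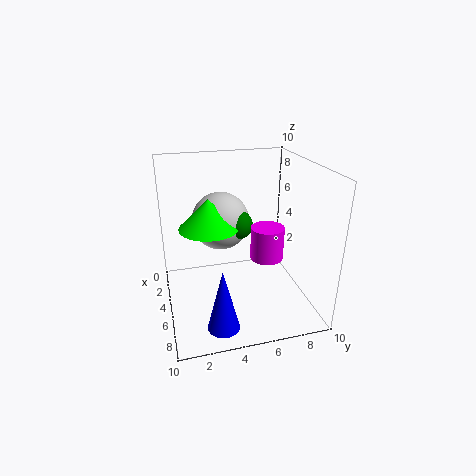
x_1 = 5; y_1 = 3; z_1 = 6; h_1 = 2; x_2 = 4; y_2 = 4; z_2 = 6; x_3 = 5; y_3 = 5; r_3 = 1; x_4 = 8; y_4 = 6; z_4 = 5; h_4 = 2; x_5 = 9; y_5 = 3; z_5 = 1; h_5 = 4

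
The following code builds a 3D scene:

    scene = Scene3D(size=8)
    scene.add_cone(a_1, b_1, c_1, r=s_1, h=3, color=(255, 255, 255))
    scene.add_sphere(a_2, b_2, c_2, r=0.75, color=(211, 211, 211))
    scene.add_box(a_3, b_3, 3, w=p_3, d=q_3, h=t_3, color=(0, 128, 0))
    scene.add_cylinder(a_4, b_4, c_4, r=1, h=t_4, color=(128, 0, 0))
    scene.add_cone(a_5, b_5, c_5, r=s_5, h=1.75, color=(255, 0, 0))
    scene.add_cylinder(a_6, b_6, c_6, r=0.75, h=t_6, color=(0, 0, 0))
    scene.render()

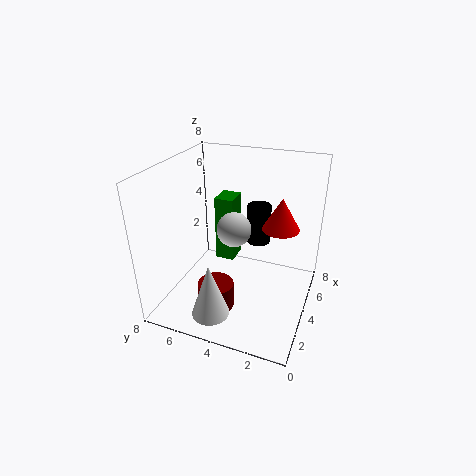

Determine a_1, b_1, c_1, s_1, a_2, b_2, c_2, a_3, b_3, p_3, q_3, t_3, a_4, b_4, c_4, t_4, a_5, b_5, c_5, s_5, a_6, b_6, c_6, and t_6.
a_1 = 1.25; b_1 = 4.5; c_1 = 0.75; s_1 = 1; a_2 = 1; b_2 = 3; c_2 = 6.25; a_3 = 3.25; b_3 = 4; p_3 = 1.25; q_3 = 1; t_3 = 3.5; a_4 = 2.5; b_4 = 4.75; c_4 = 0.25; t_4 = 1.5; a_5 = 4.5; b_5 = 1.75; c_5 = 4.75; s_5 = 1; a_6 = 7; b_6 = 3.75; c_6 = 2.25; t_6 = 2.5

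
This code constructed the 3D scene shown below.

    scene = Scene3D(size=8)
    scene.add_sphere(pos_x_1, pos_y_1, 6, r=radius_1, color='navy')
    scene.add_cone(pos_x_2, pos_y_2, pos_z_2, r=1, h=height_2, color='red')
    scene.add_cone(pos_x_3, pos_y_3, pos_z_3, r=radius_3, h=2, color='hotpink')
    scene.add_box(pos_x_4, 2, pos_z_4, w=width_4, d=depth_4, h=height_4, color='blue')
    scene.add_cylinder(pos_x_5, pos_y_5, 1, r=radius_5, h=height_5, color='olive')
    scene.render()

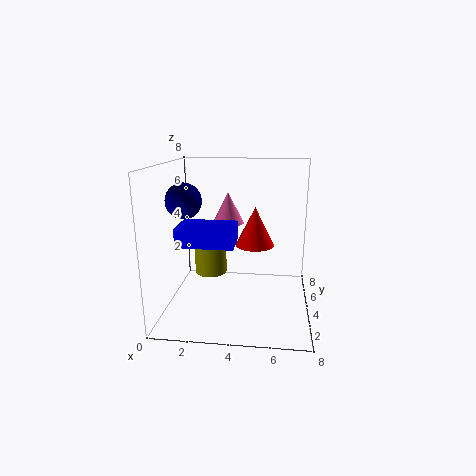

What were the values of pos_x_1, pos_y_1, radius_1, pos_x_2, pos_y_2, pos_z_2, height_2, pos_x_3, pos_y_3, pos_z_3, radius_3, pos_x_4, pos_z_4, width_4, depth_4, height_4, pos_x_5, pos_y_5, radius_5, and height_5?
pos_x_1 = 1
pos_y_1 = 4
radius_1 = 1
pos_x_2 = 5
pos_y_2 = 3
pos_z_2 = 4
height_2 = 2
pos_x_3 = 3
pos_y_3 = 7
pos_z_3 = 4
radius_3 = 1
pos_x_4 = 1
pos_z_4 = 4
width_4 = 3
depth_4 = 2
height_4 = 1
pos_x_5 = 2
pos_y_5 = 6
radius_5 = 1
height_5 = 2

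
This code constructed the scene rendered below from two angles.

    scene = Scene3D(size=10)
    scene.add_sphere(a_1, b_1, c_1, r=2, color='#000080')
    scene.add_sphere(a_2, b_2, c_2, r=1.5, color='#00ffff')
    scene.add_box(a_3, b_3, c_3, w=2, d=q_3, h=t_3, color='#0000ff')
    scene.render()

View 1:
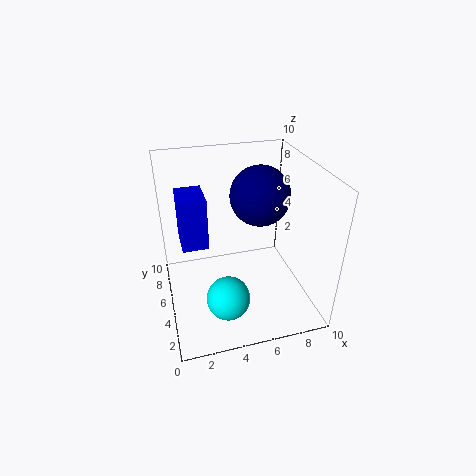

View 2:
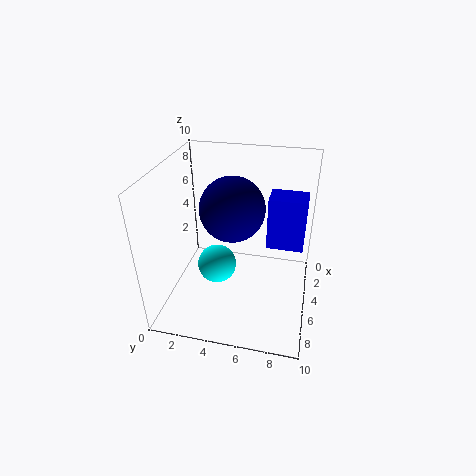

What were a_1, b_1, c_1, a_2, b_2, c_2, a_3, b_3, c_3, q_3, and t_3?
a_1 = 6.5
b_1 = 5
c_1 = 8
a_2 = 3.75
b_2 = 3
c_2 = 1.5
a_3 = 1.25
b_3 = 6.75
c_3 = 3.25
q_3 = 2.75
t_3 = 4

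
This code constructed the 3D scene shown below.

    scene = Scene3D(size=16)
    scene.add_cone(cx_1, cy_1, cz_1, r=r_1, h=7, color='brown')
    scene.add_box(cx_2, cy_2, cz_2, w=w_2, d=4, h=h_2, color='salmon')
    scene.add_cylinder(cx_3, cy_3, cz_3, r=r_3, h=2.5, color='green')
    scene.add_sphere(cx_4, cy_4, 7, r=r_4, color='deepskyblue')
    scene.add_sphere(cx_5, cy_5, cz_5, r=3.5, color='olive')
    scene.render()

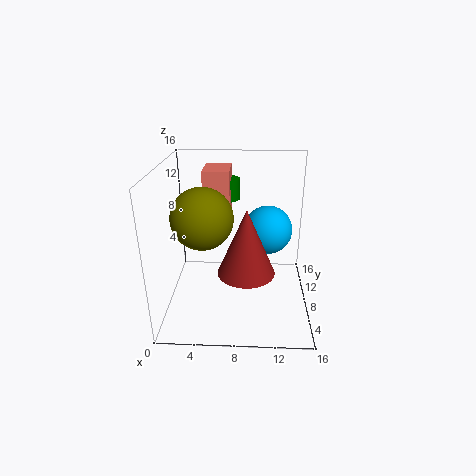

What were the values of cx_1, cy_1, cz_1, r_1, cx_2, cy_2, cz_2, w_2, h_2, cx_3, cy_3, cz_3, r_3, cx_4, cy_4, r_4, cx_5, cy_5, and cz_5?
cx_1 = 9, cy_1 = 5, cz_1 = 5.5, r_1 = 3, cx_2 = 4, cy_2 = 9.5, cz_2 = 10, w_2 = 3, h_2 = 5, cx_3 = 6.5, cy_3 = 12.5, cz_3 = 11, r_3 = 1.5, cx_4 = 11.5, cy_4 = 12.5, r_4 = 3, cx_5 = 4, cy_5 = 8.5, cz_5 = 10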